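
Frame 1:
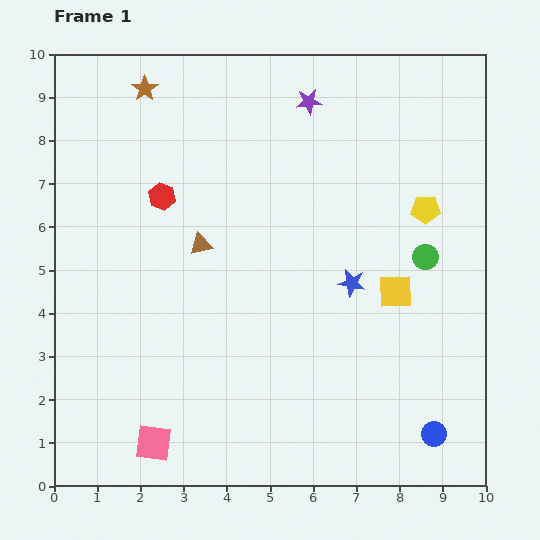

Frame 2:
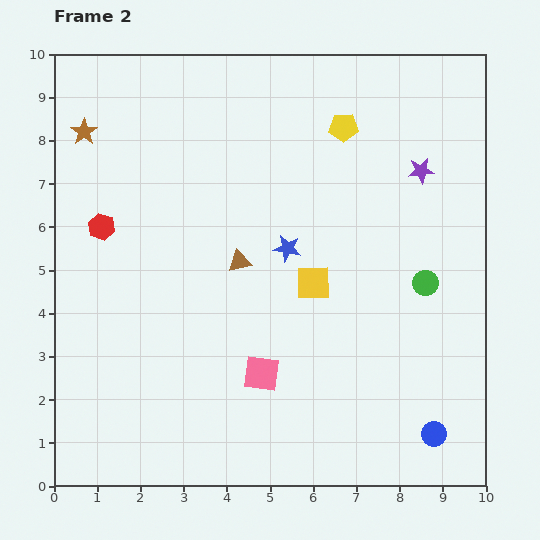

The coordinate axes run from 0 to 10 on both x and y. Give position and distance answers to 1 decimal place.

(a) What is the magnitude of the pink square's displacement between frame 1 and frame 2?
3.0

The pink square moved from (2.3, 1.0) to (4.8, 2.6), a distance of √(2.5² + 1.6²) ≈ 3.0.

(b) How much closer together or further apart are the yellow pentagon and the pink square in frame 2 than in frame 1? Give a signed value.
-2.3

Distance in frame 1: 8.3. Distance in frame 2: 6.0.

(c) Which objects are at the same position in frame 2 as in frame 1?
the blue circle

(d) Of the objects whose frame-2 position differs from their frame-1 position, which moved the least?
the green circle

(moved 0.6)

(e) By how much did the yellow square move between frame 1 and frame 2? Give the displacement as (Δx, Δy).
(-1.9, 0.2)

The yellow square was at (7.9, 4.5) in frame 1 and (6.0, 4.7) in frame 2.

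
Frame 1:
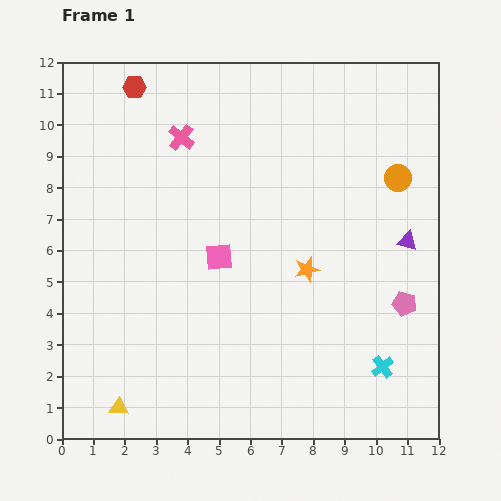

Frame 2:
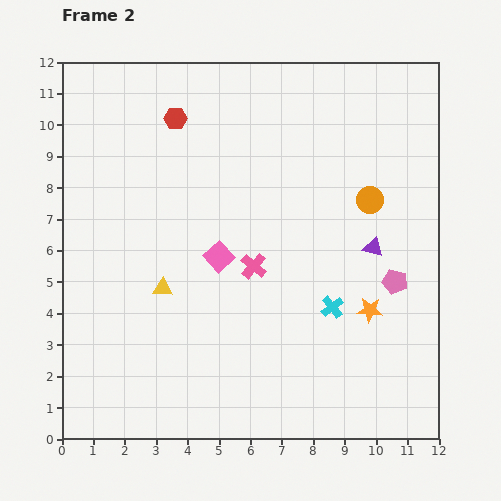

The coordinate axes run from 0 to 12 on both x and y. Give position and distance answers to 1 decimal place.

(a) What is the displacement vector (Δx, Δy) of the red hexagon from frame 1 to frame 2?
(1.3, -1.0)

The red hexagon was at (2.3, 11.2) in frame 1 and (3.6, 10.2) in frame 2.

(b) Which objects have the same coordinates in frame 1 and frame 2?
the pink square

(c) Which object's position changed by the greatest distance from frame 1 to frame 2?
the pink cross

(moved 4.7; next 4.0)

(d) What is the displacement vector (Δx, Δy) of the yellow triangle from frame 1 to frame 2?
(1.4, 3.8)

The yellow triangle was at (1.8, 1.0) in frame 1 and (3.2, 4.8) in frame 2.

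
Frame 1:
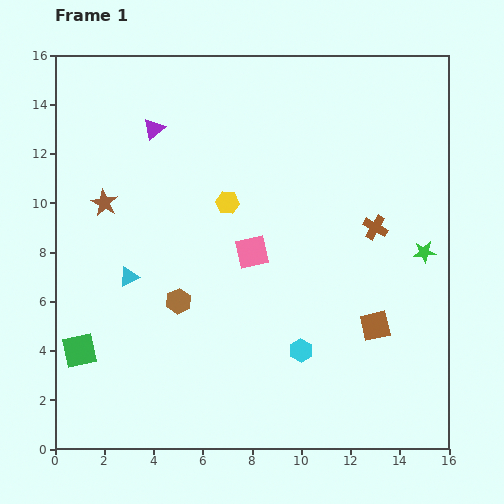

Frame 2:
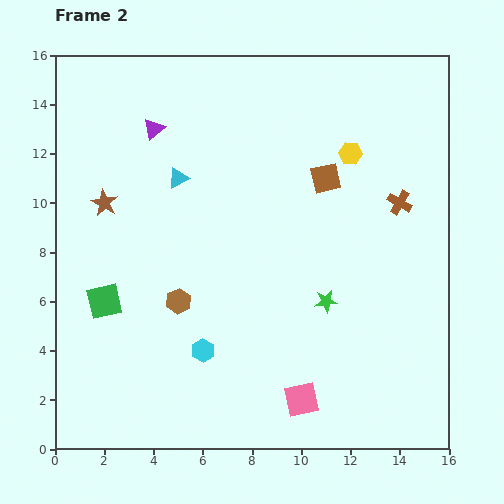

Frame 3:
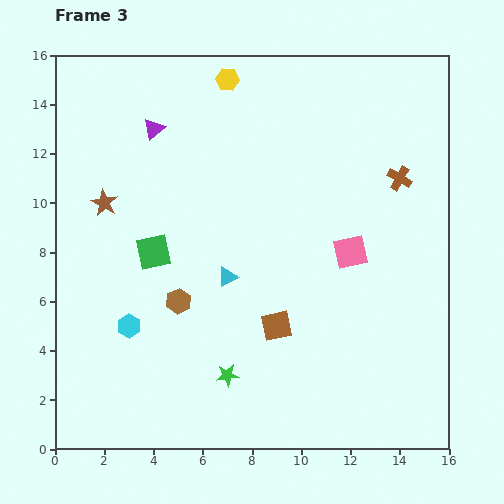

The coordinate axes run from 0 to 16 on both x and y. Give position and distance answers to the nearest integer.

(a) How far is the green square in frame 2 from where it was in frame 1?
2

The green square moved from (1, 4) to (2, 6), a distance of √(1² + 2²) ≈ 2.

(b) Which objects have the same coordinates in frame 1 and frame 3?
the brown hexagon, the purple triangle, the brown star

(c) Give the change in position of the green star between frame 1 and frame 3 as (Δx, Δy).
(-8, -5)

The green star was at (15, 8) in frame 1 and (7, 3) in frame 3.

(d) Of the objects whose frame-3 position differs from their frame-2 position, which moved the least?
the brown cross

(moved 1)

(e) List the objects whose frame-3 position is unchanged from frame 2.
the brown hexagon, the purple triangle, the brown star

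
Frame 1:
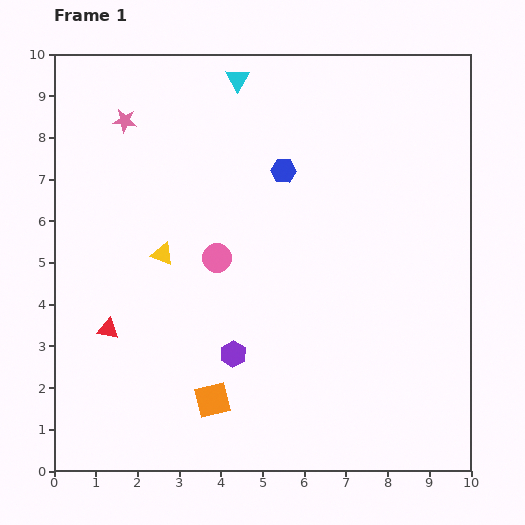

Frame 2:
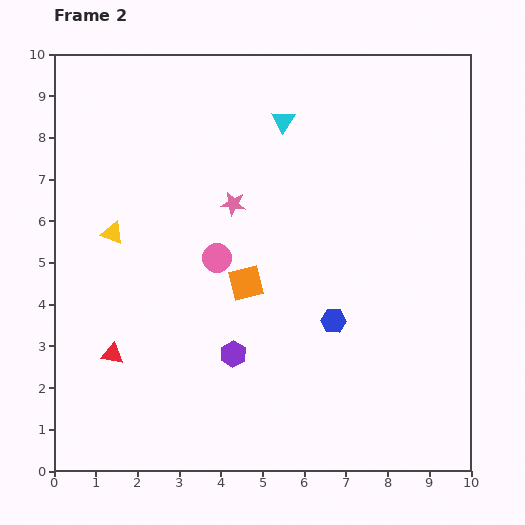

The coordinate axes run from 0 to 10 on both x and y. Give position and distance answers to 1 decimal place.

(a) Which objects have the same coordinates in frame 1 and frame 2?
the purple hexagon, the pink circle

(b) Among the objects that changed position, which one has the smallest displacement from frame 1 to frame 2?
the red triangle

(moved 0.6)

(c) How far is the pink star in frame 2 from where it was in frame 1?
3.3

The pink star moved from (1.7, 8.4) to (4.3, 6.4), a distance of √(2.6² + 2.0²) ≈ 3.3.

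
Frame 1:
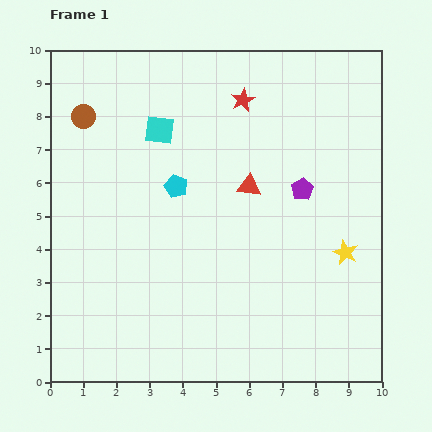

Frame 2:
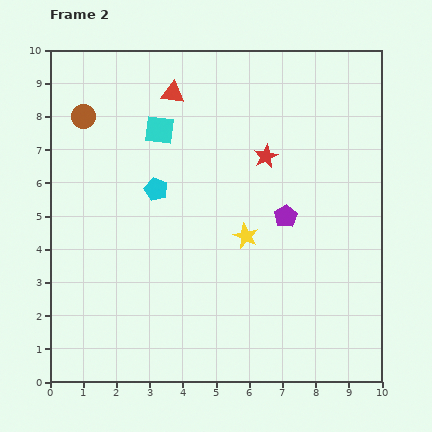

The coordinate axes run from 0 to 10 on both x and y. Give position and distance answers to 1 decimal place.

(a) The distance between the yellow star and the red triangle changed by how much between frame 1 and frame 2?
+1.3

Distance in frame 1: 3.5. Distance in frame 2: 4.8.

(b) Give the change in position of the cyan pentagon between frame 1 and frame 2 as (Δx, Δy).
(-0.6, -0.1)

The cyan pentagon was at (3.8, 5.9) in frame 1 and (3.2, 5.8) in frame 2.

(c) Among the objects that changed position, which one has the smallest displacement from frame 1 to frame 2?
the cyan pentagon

(moved 0.6)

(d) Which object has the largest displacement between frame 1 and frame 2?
the red triangle

(moved 3.6; next 3.0)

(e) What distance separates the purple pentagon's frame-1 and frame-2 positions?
0.9

The purple pentagon moved from (7.6, 5.8) to (7.1, 5.0), a distance of √(0.5² + 0.8²) ≈ 0.9.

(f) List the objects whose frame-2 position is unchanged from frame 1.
the cyan square, the brown circle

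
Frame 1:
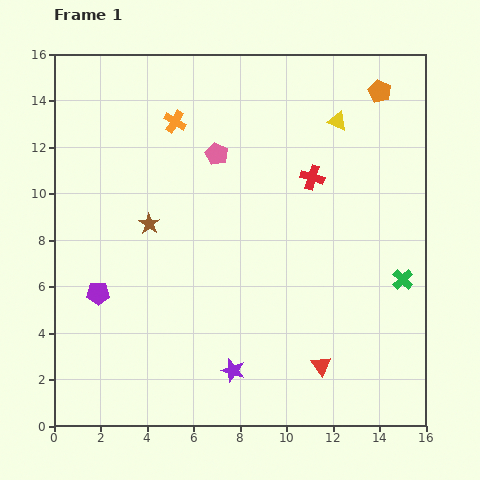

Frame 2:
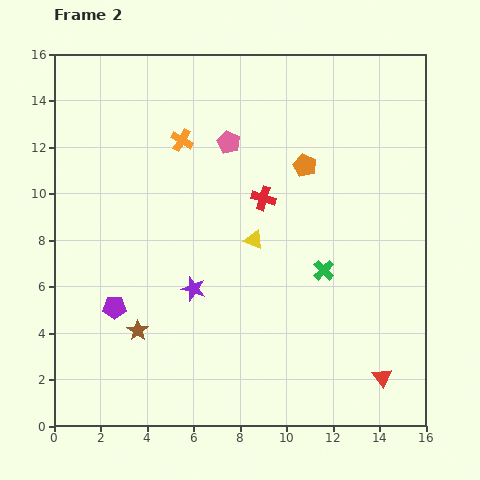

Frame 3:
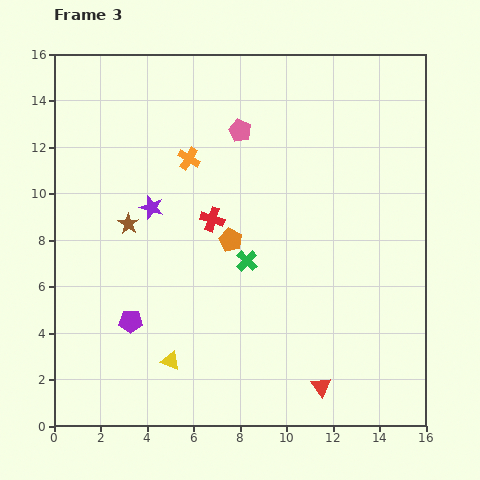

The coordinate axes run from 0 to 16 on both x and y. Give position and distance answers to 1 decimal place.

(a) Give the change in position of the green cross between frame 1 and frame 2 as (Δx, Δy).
(-3.4, 0.4)

The green cross was at (15.0, 6.3) in frame 1 and (11.6, 6.7) in frame 2.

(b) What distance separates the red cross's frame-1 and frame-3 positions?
4.7

The red cross moved from (11.1, 10.7) to (6.8, 8.9), a distance of √(4.3² + 1.8²) ≈ 4.7.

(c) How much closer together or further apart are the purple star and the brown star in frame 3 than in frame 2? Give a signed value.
-1.8

Distance in frame 2: 3.0. Distance in frame 3: 1.2.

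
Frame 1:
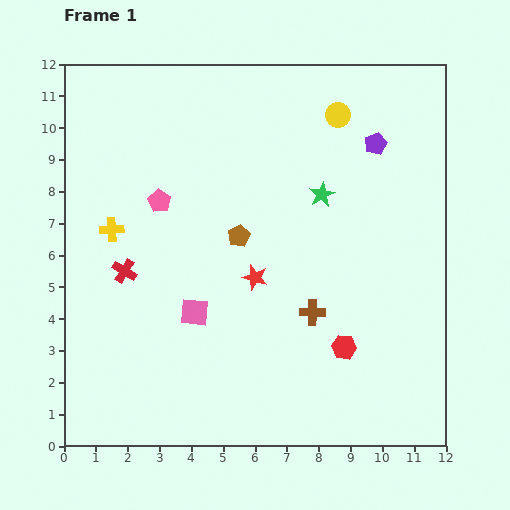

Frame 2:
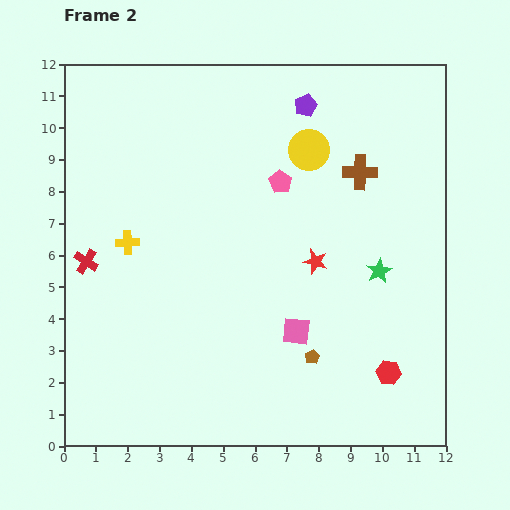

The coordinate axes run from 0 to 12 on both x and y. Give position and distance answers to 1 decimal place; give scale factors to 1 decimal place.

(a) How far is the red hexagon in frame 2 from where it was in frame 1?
1.6

The red hexagon moved from (8.8, 3.1) to (10.2, 2.3), a distance of √(1.4² + 0.8²) ≈ 1.6.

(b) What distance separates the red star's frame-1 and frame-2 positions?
2.0

The red star moved from (6.0, 5.3) to (7.9, 5.8), a distance of √(1.9² + 0.5²) ≈ 2.0.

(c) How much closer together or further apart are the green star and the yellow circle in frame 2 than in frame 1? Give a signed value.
+1.9

Distance in frame 1: 2.5. Distance in frame 2: 4.4.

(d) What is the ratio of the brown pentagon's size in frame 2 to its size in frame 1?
0.6×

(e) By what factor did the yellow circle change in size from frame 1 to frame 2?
1.6×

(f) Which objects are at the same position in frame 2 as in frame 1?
none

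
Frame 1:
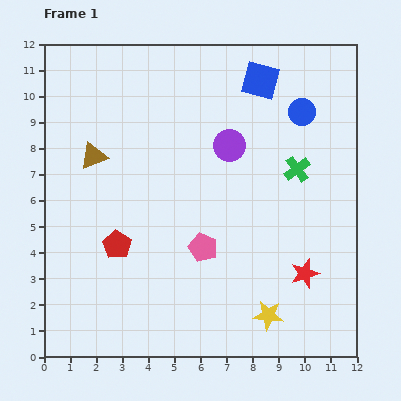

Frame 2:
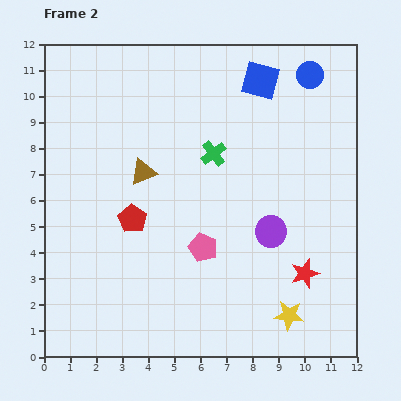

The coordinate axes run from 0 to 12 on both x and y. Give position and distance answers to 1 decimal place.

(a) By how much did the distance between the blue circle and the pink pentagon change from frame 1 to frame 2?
+1.4

Distance in frame 1: 6.4. Distance in frame 2: 7.8.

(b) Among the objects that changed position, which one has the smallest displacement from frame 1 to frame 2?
the yellow star

(moved 0.8)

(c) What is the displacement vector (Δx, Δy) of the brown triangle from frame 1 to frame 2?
(1.9, -0.6)

The brown triangle was at (1.9, 7.7) in frame 1 and (3.8, 7.1) in frame 2.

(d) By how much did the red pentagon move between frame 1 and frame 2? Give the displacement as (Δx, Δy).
(0.6, 1.0)

The red pentagon was at (2.8, 4.3) in frame 1 and (3.4, 5.3) in frame 2.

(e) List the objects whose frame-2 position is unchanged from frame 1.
the blue square, the red star, the pink pentagon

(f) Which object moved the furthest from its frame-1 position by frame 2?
the purple circle

(moved 3.7; next 3.3)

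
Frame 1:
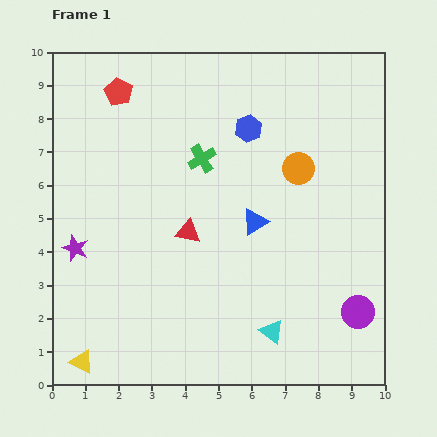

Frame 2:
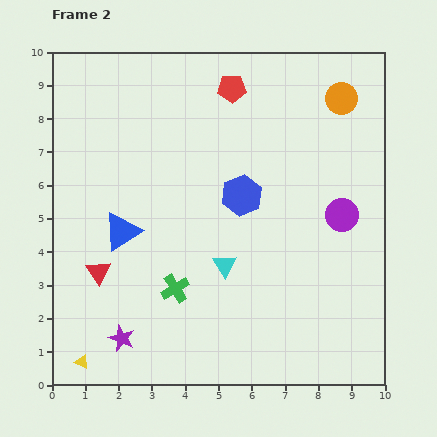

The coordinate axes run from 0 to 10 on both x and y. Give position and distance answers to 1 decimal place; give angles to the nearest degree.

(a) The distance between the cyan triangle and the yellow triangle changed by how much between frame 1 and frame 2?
-0.6

Distance in frame 1: 5.8. Distance in frame 2: 5.2.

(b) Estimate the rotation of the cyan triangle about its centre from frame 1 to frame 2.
20° clockwise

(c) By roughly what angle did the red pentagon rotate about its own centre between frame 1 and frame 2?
30° counter-clockwise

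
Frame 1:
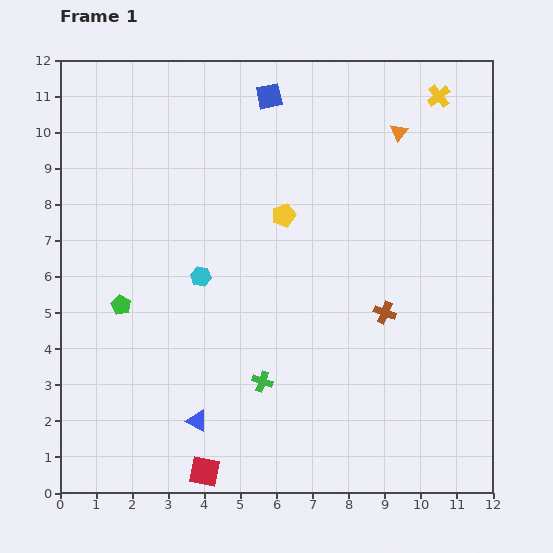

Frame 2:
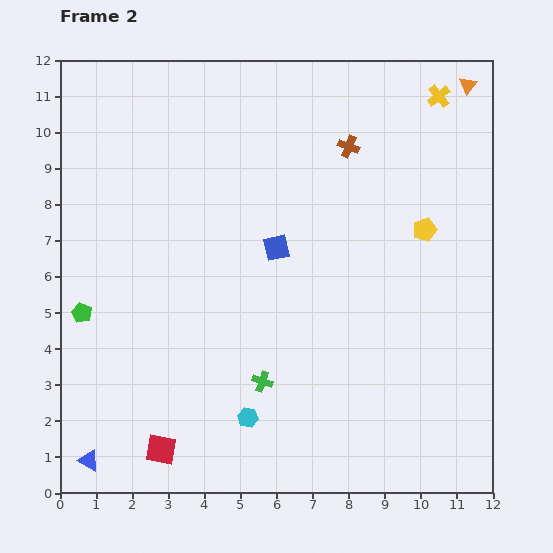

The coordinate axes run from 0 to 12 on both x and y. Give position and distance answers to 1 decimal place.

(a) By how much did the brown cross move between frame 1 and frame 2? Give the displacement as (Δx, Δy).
(-1.0, 4.6)

The brown cross was at (9.0, 5.0) in frame 1 and (8.0, 9.6) in frame 2.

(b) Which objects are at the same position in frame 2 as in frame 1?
the green cross, the yellow cross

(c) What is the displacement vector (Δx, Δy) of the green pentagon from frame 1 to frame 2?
(-1.1, -0.2)

The green pentagon was at (1.7, 5.2) in frame 1 and (0.6, 5.0) in frame 2.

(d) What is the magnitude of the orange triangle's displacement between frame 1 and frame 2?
2.3

The orange triangle moved from (9.4, 10.0) to (11.3, 11.3), a distance of √(1.9² + 1.3²) ≈ 2.3.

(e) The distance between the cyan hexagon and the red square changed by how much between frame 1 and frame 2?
-2.8

Distance in frame 1: 5.4. Distance in frame 2: 2.6.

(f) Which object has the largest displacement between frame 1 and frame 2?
the brown cross

(moved 4.7; next 4.2)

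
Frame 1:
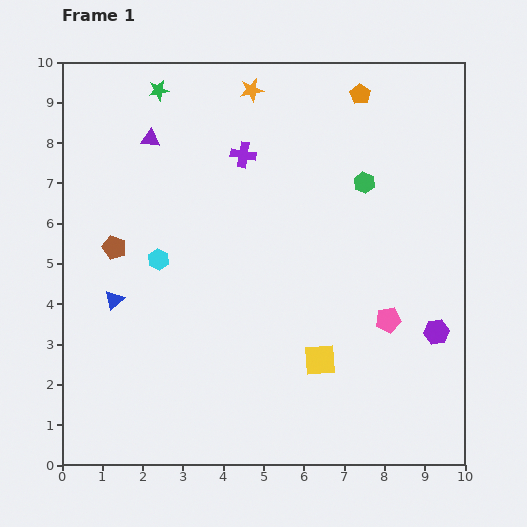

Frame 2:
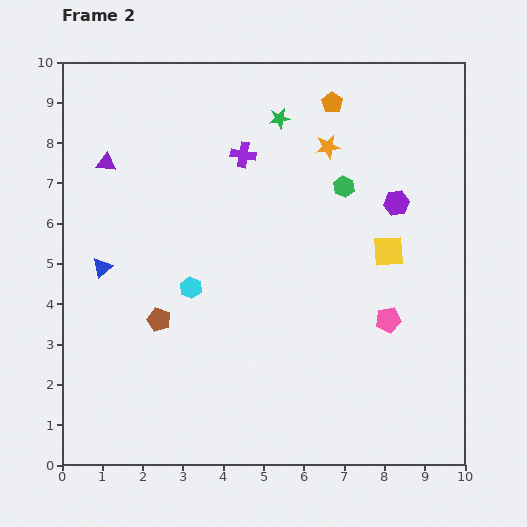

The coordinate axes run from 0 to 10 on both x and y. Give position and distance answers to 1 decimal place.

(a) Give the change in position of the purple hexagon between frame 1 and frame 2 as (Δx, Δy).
(-1.0, 3.2)

The purple hexagon was at (9.3, 3.3) in frame 1 and (8.3, 6.5) in frame 2.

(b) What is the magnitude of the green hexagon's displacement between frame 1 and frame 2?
0.5

The green hexagon moved from (7.5, 7.0) to (7.0, 6.9), a distance of √(0.5² + 0.1²) ≈ 0.5.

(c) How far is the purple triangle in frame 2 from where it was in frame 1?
1.3

The purple triangle moved from (2.2, 8.1) to (1.1, 7.5), a distance of √(1.1² + 0.6²) ≈ 1.3.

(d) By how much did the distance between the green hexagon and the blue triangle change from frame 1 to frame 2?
-0.5

Distance in frame 1: 6.8. Distance in frame 2: 6.3.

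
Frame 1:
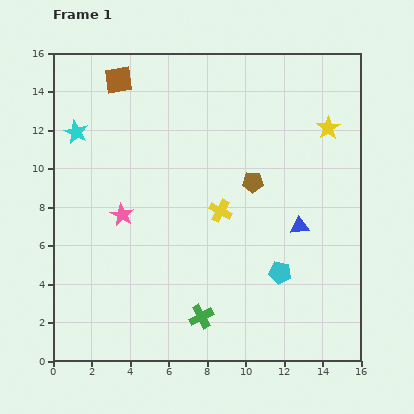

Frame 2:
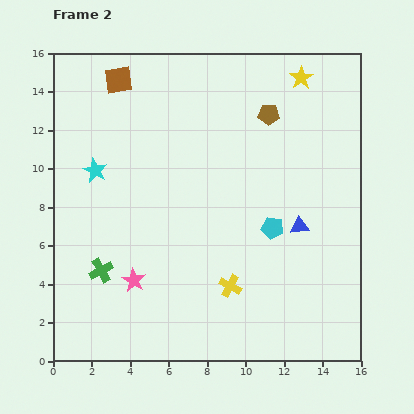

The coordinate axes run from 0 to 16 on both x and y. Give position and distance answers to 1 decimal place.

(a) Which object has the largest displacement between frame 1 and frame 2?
the green cross

(moved 5.7; next 3.9)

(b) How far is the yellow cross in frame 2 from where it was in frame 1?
3.9

The yellow cross moved from (8.7, 7.8) to (9.2, 3.9), a distance of √(0.5² + 3.9²) ≈ 3.9.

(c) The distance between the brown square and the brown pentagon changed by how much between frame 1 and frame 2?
-0.8

Distance in frame 1: 8.8. Distance in frame 2: 8.0.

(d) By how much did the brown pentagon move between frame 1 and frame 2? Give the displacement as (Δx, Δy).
(0.8, 3.5)

The brown pentagon was at (10.4, 9.3) in frame 1 and (11.2, 12.8) in frame 2.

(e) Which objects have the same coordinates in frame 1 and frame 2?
the blue triangle, the brown square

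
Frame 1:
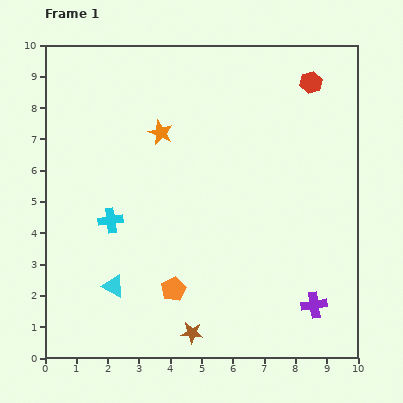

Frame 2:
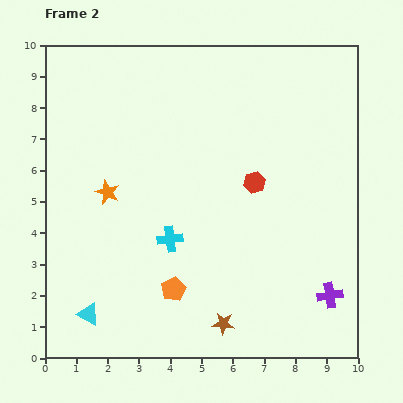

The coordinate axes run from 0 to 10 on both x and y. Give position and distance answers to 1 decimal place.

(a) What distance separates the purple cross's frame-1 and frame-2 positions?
0.6

The purple cross moved from (8.6, 1.7) to (9.1, 2.0), a distance of √(0.5² + 0.3²) ≈ 0.6.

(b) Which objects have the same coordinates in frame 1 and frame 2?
the orange pentagon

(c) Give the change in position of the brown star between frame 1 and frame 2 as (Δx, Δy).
(1.0, 0.3)

The brown star was at (4.7, 0.8) in frame 1 and (5.7, 1.1) in frame 2.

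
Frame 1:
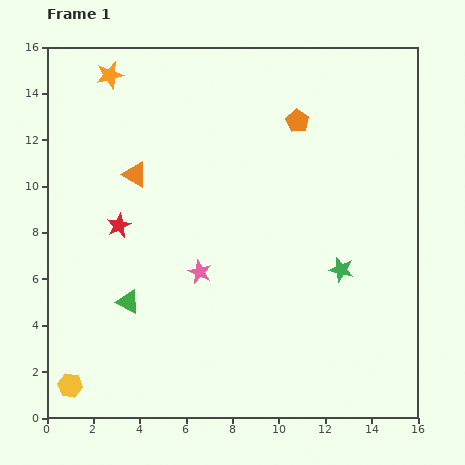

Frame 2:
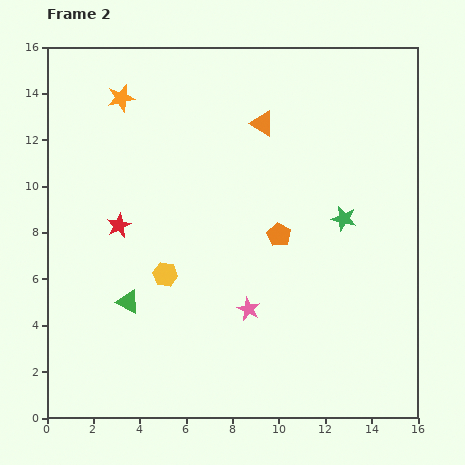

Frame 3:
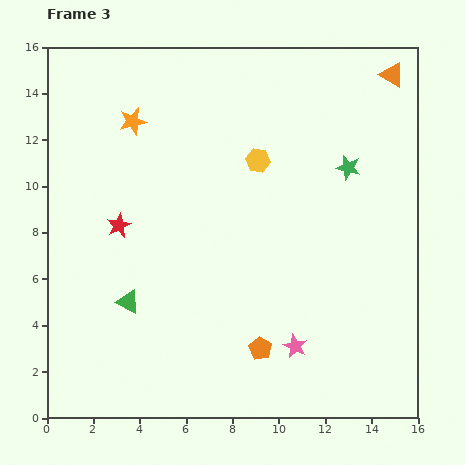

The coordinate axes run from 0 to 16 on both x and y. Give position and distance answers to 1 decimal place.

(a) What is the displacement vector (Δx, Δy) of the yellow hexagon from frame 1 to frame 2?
(4.1, 4.8)

The yellow hexagon was at (1.0, 1.4) in frame 1 and (5.1, 6.2) in frame 2.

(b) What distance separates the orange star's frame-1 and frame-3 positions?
2.2

The orange star moved from (2.7, 14.8) to (3.7, 12.8), a distance of √(1.0² + 2.0²) ≈ 2.2.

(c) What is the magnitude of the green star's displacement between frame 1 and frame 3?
4.4

The green star moved from (12.7, 6.4) to (13.0, 10.8), a distance of √(0.3² + 4.4²) ≈ 4.4.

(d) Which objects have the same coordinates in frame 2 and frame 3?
the green triangle, the red star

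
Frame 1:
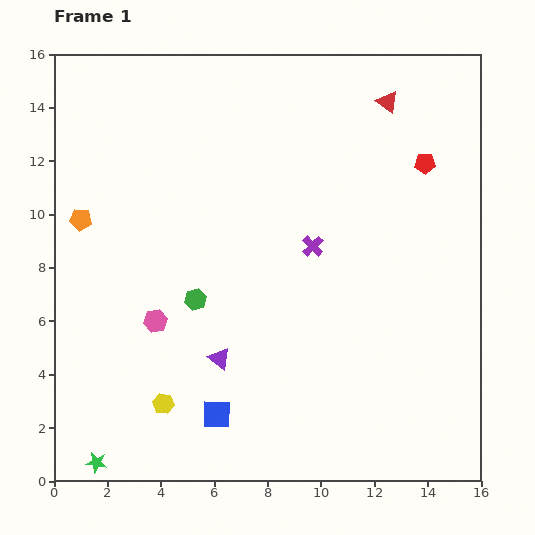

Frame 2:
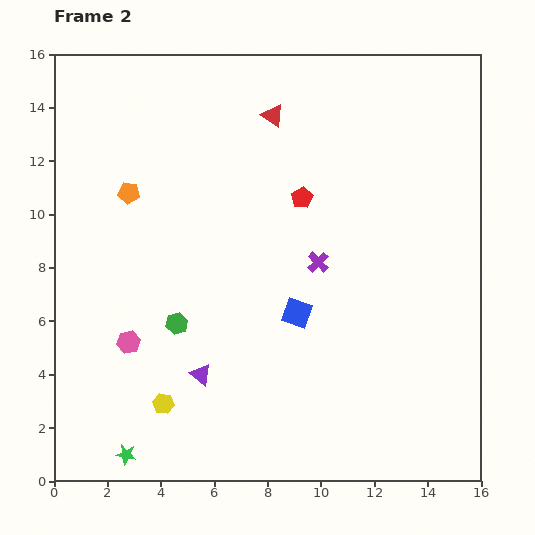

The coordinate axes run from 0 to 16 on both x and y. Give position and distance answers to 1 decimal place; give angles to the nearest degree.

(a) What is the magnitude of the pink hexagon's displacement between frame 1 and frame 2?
1.3

The pink hexagon moved from (3.8, 6.0) to (2.8, 5.2), a distance of √(1.0² + 0.8²) ≈ 1.3.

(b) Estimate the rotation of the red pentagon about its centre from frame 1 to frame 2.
30° counter-clockwise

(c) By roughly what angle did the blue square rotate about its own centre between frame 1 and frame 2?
18° clockwise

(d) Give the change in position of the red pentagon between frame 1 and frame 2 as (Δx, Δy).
(-4.6, -1.3)

The red pentagon was at (13.9, 11.9) in frame 1 and (9.3, 10.6) in frame 2.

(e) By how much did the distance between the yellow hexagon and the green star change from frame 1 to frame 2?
-0.9

Distance in frame 1: 3.3. Distance in frame 2: 2.4.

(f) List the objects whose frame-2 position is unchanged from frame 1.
the yellow hexagon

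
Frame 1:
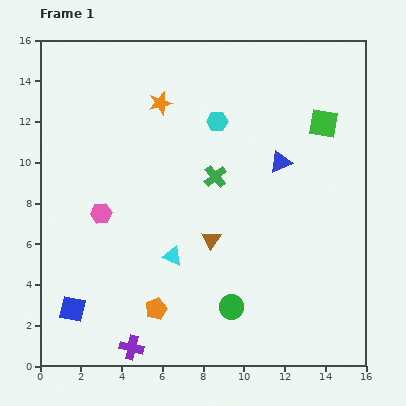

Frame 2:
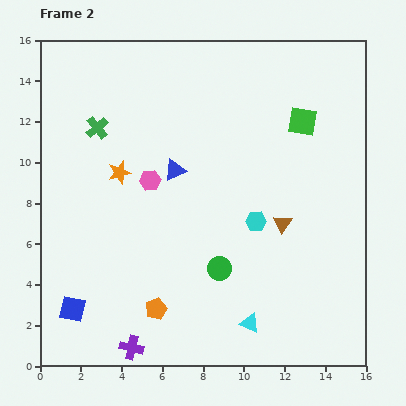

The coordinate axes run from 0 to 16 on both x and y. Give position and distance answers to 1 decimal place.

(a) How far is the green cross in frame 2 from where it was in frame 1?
6.3

The green cross moved from (8.6, 9.3) to (2.8, 11.7), a distance of √(5.8² + 2.4²) ≈ 6.3.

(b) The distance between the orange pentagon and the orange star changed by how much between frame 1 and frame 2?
-3.2

Distance in frame 1: 10.1. Distance in frame 2: 6.9.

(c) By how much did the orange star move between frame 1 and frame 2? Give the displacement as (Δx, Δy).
(-2.0, -3.4)

The orange star was at (5.9, 12.9) in frame 1 and (3.9, 9.5) in frame 2.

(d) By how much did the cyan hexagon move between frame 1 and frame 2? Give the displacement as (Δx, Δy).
(1.9, -4.9)

The cyan hexagon was at (8.7, 12.0) in frame 1 and (10.6, 7.1) in frame 2.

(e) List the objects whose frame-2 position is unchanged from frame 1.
the blue square, the purple cross, the orange pentagon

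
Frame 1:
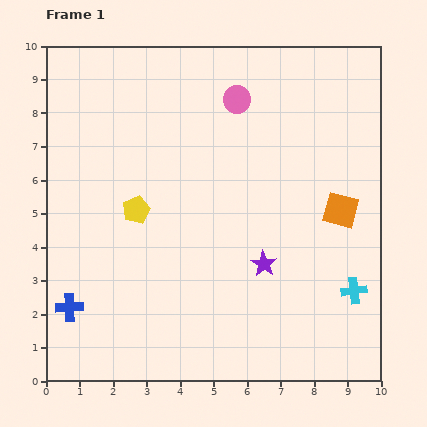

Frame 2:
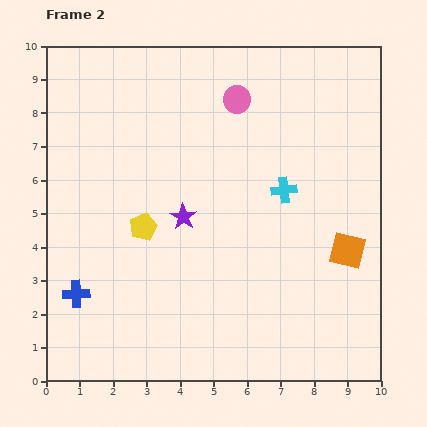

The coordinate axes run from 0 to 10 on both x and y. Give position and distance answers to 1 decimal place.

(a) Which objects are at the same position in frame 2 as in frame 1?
the pink circle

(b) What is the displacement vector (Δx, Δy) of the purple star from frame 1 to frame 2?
(-2.4, 1.4)

The purple star was at (6.5, 3.5) in frame 1 and (4.1, 4.9) in frame 2.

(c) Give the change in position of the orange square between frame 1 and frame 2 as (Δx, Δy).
(0.2, -1.2)

The orange square was at (8.8, 5.1) in frame 1 and (9.0, 3.9) in frame 2.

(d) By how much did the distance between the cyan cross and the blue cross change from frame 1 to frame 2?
-1.6

Distance in frame 1: 8.5. Distance in frame 2: 6.9.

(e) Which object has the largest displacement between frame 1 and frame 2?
the cyan cross

(moved 3.7; next 2.8)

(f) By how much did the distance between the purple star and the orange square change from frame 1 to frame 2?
+2.2

Distance in frame 1: 2.8. Distance in frame 2: 5.0.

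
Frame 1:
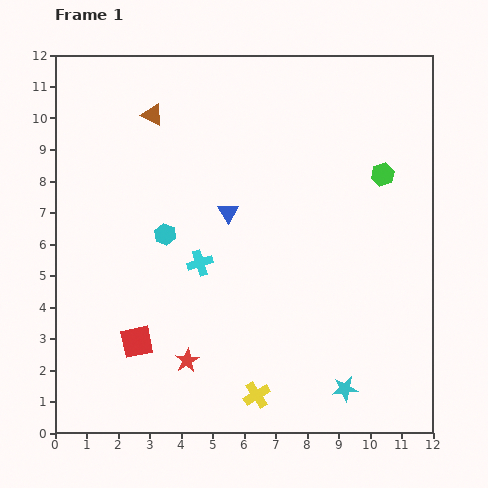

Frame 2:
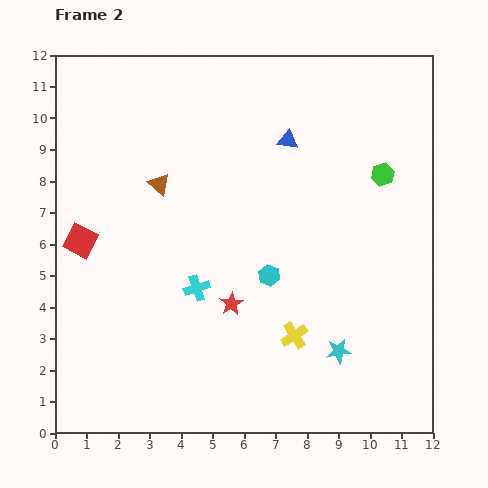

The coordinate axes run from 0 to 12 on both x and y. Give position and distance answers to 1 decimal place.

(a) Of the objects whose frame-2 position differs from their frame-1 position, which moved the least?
the cyan cross

(moved 0.8)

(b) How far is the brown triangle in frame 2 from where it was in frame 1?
2.2

The brown triangle moved from (3.1, 10.1) to (3.3, 7.9), a distance of √(0.2² + 2.2²) ≈ 2.2.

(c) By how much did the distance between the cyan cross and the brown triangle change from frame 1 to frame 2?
-1.4

Distance in frame 1: 4.9. Distance in frame 2: 3.5.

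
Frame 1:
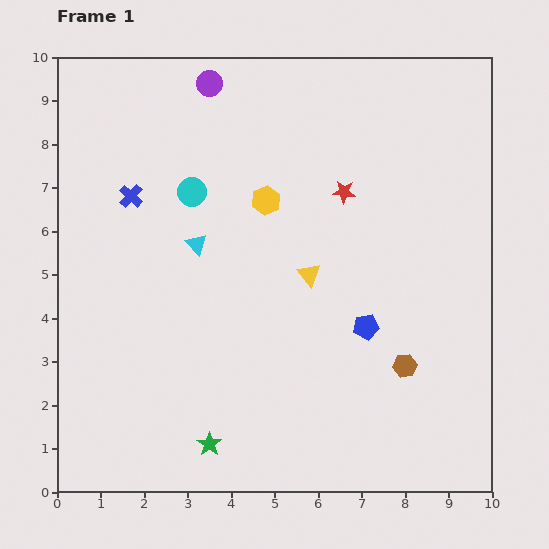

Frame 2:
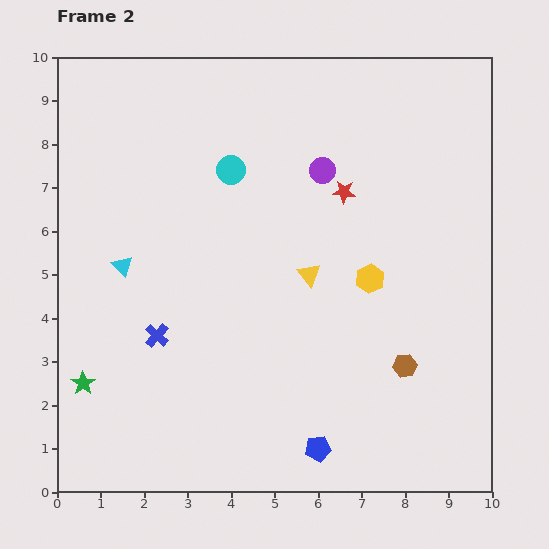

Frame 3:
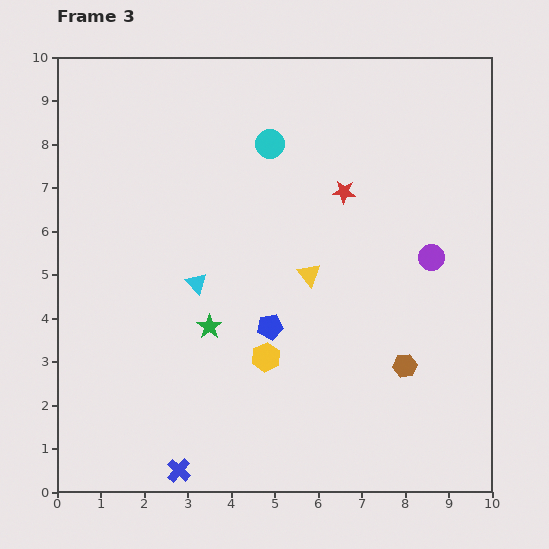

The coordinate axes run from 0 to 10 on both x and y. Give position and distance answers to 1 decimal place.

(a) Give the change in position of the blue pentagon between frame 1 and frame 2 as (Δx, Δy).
(-1.1, -2.8)

The blue pentagon was at (7.1, 3.8) in frame 1 and (6.0, 1.0) in frame 2.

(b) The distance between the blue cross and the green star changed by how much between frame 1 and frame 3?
-2.6

Distance in frame 1: 6.0. Distance in frame 3: 3.4.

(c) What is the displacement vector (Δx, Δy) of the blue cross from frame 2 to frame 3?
(0.5, -3.1)

The blue cross was at (2.3, 3.6) in frame 2 and (2.8, 0.5) in frame 3.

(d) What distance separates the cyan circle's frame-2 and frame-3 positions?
1.1

The cyan circle moved from (4.0, 7.4) to (4.9, 8.0), a distance of √(0.9² + 0.6²) ≈ 1.1.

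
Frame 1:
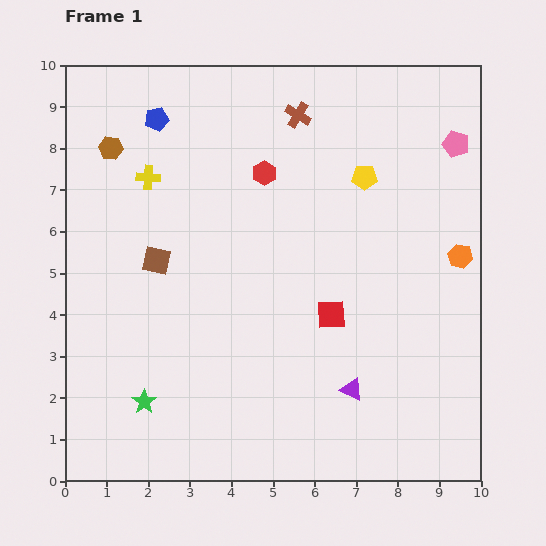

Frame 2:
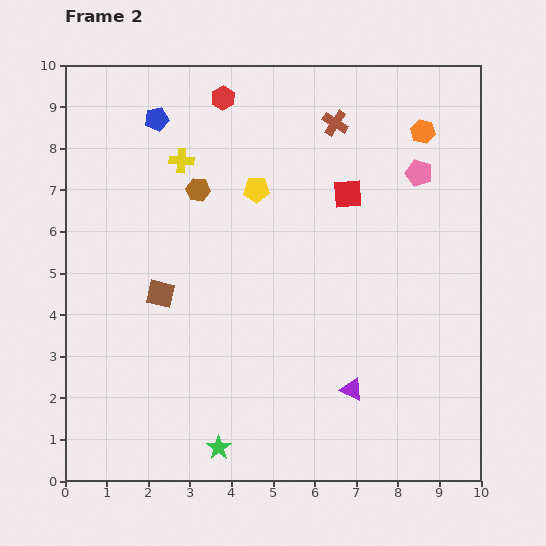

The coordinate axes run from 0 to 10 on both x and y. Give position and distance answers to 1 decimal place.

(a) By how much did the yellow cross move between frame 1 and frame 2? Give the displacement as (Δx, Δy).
(0.8, 0.4)

The yellow cross was at (2.0, 7.3) in frame 1 and (2.8, 7.7) in frame 2.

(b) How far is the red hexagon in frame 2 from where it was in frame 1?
2.1

The red hexagon moved from (4.8, 7.4) to (3.8, 9.2), a distance of √(1.0² + 1.8²) ≈ 2.1.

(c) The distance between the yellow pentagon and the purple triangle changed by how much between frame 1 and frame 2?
+0.2

Distance in frame 1: 5.1. Distance in frame 2: 5.3.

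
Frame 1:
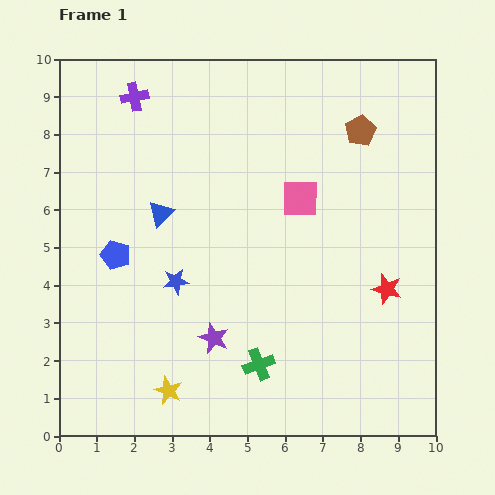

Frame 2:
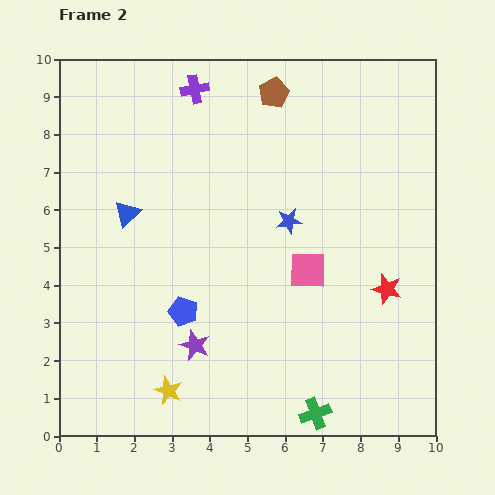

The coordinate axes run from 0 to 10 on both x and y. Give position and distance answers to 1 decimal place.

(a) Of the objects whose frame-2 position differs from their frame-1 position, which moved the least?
the purple star

(moved 0.5)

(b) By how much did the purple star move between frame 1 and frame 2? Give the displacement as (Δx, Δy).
(-0.5, -0.2)

The purple star was at (4.1, 2.6) in frame 1 and (3.6, 2.4) in frame 2.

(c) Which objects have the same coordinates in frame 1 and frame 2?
the red star, the yellow star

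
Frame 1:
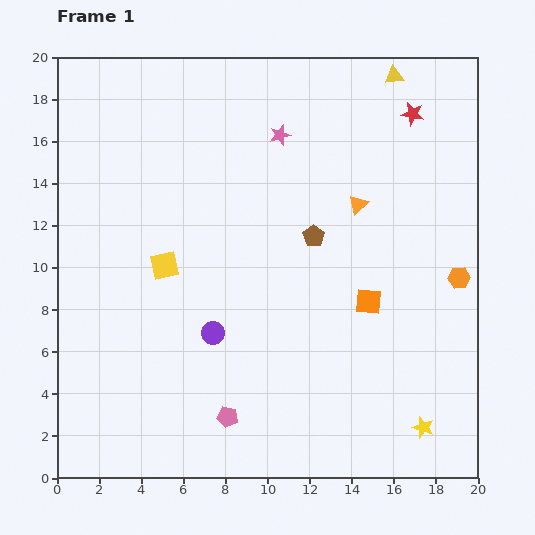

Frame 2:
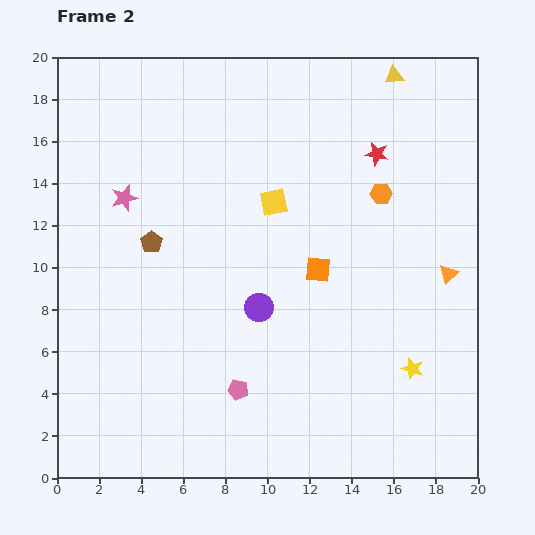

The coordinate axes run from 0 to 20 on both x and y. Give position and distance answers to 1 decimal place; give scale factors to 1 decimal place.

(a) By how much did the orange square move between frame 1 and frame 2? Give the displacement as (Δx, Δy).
(-2.4, 1.5)

The orange square was at (14.8, 8.4) in frame 1 and (12.4, 9.9) in frame 2.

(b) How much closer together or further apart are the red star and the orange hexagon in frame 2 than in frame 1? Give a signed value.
-6.2

Distance in frame 1: 8.1. Distance in frame 2: 1.9.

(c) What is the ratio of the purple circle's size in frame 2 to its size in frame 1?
1.3×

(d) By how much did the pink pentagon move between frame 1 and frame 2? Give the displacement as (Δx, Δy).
(0.5, 1.3)

The pink pentagon was at (8.1, 2.9) in frame 1 and (8.6, 4.2) in frame 2.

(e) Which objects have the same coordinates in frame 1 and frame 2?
the yellow triangle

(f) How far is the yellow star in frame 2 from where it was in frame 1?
2.8

The yellow star moved from (17.4, 2.4) to (16.9, 5.2), a distance of √(0.5² + 2.8²) ≈ 2.8.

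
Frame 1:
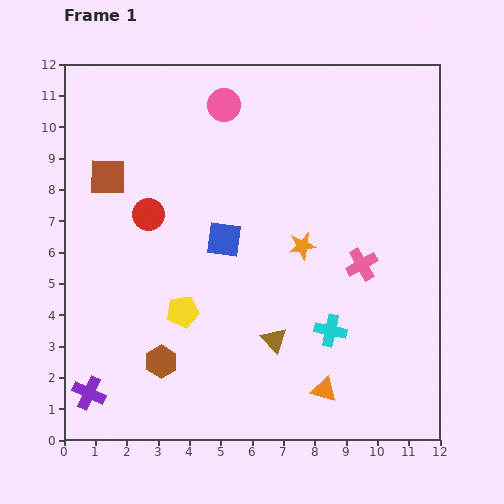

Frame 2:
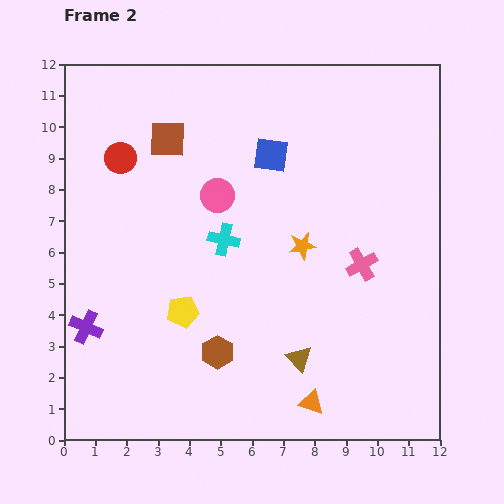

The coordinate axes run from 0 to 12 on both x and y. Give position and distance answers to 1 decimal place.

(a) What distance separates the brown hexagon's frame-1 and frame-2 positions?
1.8

The brown hexagon moved from (3.1, 2.5) to (4.9, 2.8), a distance of √(1.8² + 0.3²) ≈ 1.8.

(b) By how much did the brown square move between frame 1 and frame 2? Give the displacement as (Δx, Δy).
(1.9, 1.2)

The brown square was at (1.4, 8.4) in frame 1 and (3.3, 9.6) in frame 2.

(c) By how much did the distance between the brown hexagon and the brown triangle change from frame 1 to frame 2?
-1.1

Distance in frame 1: 3.7. Distance in frame 2: 2.6.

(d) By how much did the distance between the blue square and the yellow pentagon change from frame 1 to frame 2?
+3.1

Distance in frame 1: 2.6. Distance in frame 2: 5.7.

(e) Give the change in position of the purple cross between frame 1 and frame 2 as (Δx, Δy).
(-0.1, 2.1)

The purple cross was at (0.8, 1.5) in frame 1 and (0.7, 3.6) in frame 2.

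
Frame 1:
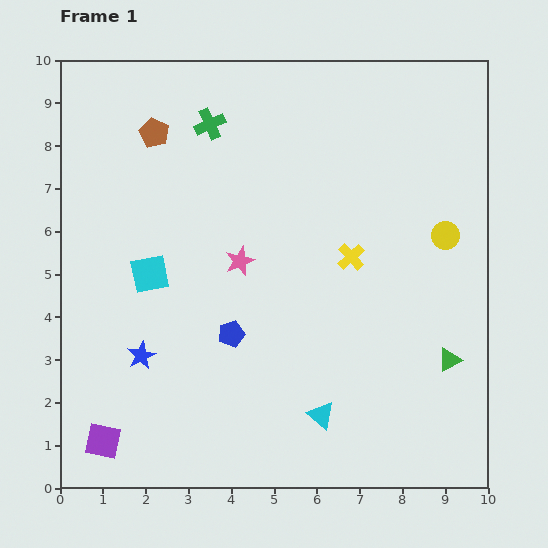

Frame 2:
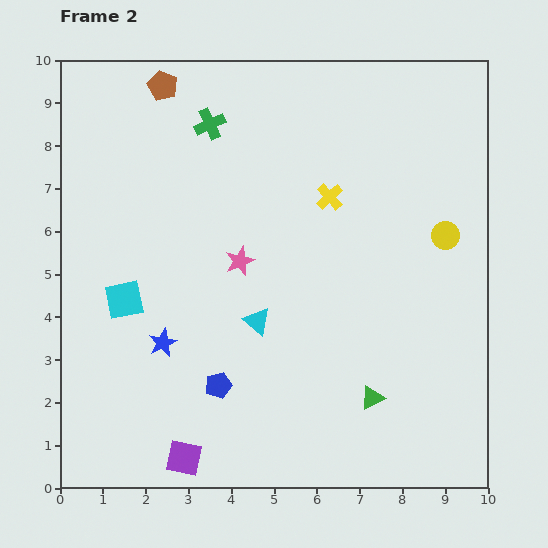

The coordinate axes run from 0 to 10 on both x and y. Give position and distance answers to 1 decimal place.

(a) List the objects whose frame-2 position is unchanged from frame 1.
the green cross, the yellow circle, the pink star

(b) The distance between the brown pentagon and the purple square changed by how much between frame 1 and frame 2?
+1.4

Distance in frame 1: 7.3. Distance in frame 2: 8.7.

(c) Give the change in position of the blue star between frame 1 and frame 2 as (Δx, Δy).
(0.5, 0.3)

The blue star was at (1.9, 3.1) in frame 1 and (2.4, 3.4) in frame 2.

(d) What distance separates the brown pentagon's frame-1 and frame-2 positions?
1.1

The brown pentagon moved from (2.2, 8.3) to (2.4, 9.4), a distance of √(0.2² + 1.1²) ≈ 1.1.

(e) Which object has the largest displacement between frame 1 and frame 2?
the cyan triangle

(moved 2.7; next 2.0)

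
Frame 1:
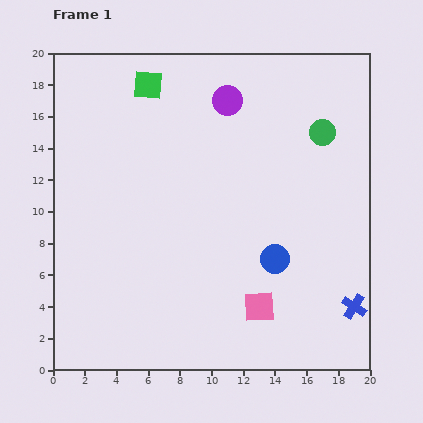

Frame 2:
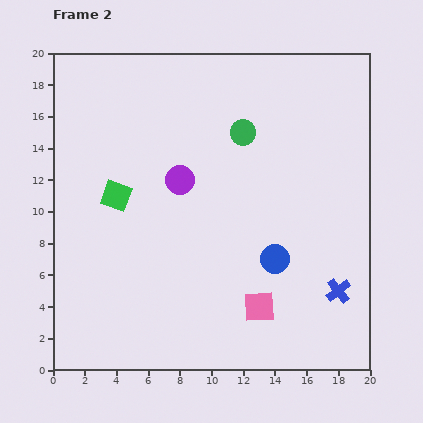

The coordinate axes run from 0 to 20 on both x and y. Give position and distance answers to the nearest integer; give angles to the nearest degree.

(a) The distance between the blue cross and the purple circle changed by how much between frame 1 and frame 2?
-3

Distance in frame 1: 15. Distance in frame 2: 12.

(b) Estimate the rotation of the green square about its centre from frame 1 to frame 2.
16° clockwise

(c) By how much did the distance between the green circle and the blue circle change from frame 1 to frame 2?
-1

Distance in frame 1: 9. Distance in frame 2: 8.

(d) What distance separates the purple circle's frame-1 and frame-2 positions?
6

The purple circle moved from (11, 17) to (8, 12), a distance of √(3² + 5²) ≈ 6.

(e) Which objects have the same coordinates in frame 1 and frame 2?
the pink square, the blue circle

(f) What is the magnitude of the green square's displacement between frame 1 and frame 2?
7

The green square moved from (6, 18) to (4, 11), a distance of √(2² + 7²) ≈ 7.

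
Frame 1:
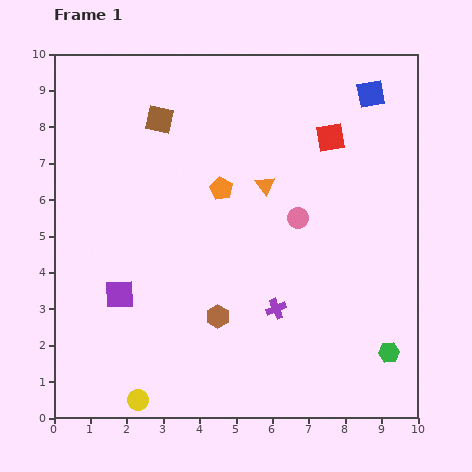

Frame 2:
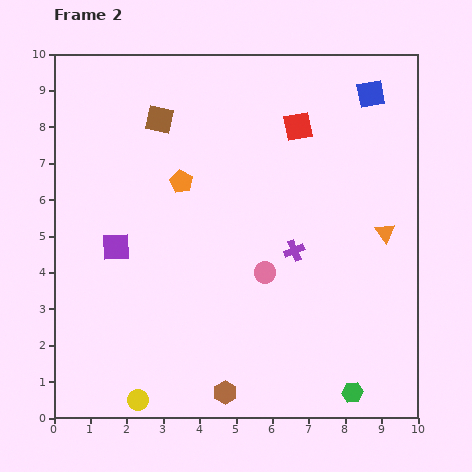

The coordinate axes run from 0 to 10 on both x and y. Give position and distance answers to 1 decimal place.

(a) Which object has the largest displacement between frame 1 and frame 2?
the orange triangle

(moved 3.5; next 2.1)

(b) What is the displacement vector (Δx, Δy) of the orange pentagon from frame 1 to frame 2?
(-1.1, 0.2)

The orange pentagon was at (4.6, 6.3) in frame 1 and (3.5, 6.5) in frame 2.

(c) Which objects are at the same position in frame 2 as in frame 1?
the yellow circle, the blue square, the brown square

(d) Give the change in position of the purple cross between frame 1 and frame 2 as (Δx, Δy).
(0.5, 1.6)

The purple cross was at (6.1, 3.0) in frame 1 and (6.6, 4.6) in frame 2.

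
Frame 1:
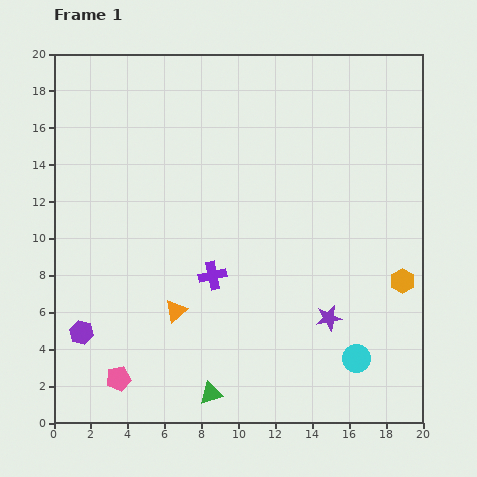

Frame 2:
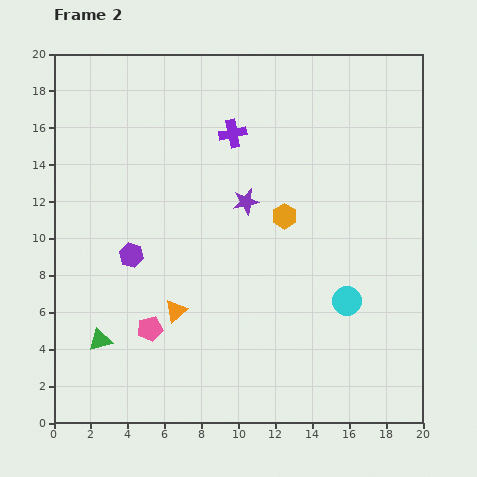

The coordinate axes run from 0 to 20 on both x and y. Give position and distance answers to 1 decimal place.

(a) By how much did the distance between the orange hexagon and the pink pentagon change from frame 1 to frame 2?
-6.8

Distance in frame 1: 16.3. Distance in frame 2: 9.5.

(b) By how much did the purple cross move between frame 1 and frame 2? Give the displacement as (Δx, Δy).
(1.1, 7.7)

The purple cross was at (8.6, 8.0) in frame 1 and (9.7, 15.7) in frame 2.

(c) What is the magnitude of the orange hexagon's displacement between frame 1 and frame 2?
7.3

The orange hexagon moved from (18.9, 7.7) to (12.5, 11.2), a distance of √(6.4² + 3.5²) ≈ 7.3.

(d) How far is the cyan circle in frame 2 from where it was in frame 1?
3.1

The cyan circle moved from (16.4, 3.5) to (15.9, 6.6), a distance of √(0.5² + 3.1²) ≈ 3.1.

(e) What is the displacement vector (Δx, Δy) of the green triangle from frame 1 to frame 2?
(-6.0, 2.9)

The green triangle was at (8.5, 1.6) in frame 1 and (2.5, 4.5) in frame 2.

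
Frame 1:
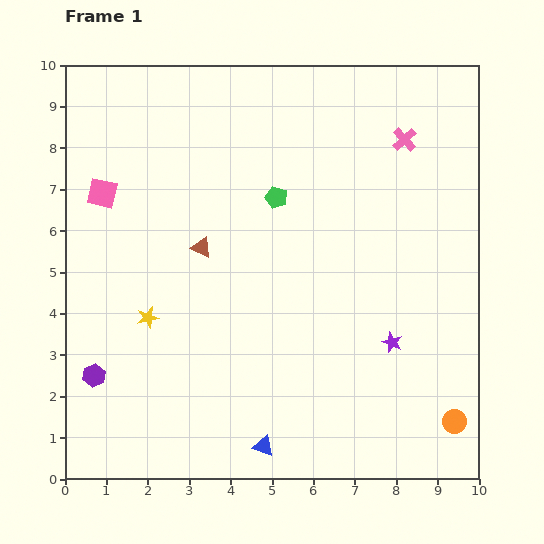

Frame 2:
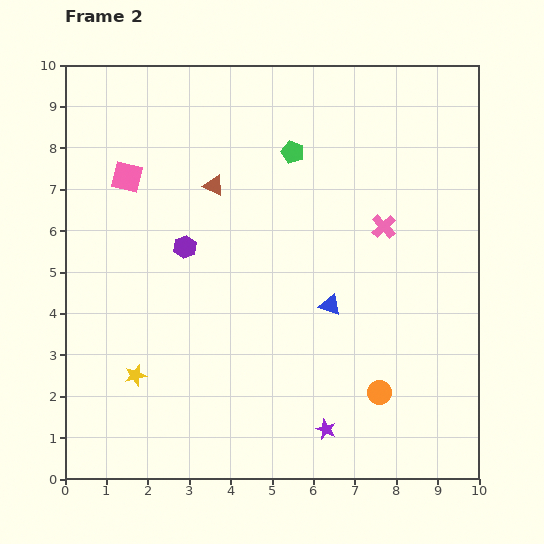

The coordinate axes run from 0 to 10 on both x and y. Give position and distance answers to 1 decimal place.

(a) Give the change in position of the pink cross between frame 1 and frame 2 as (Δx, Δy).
(-0.5, -2.1)

The pink cross was at (8.2, 8.2) in frame 1 and (7.7, 6.1) in frame 2.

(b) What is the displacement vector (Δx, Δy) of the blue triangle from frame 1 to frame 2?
(1.6, 3.4)

The blue triangle was at (4.8, 0.8) in frame 1 and (6.4, 4.2) in frame 2.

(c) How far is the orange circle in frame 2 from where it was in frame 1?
1.9

The orange circle moved from (9.4, 1.4) to (7.6, 2.1), a distance of √(1.8² + 0.7²) ≈ 1.9.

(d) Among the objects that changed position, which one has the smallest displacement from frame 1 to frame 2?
the pink square

(moved 0.7)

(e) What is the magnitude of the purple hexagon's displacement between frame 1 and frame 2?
3.8

The purple hexagon moved from (0.7, 2.5) to (2.9, 5.6), a distance of √(2.2² + 3.1²) ≈ 3.8.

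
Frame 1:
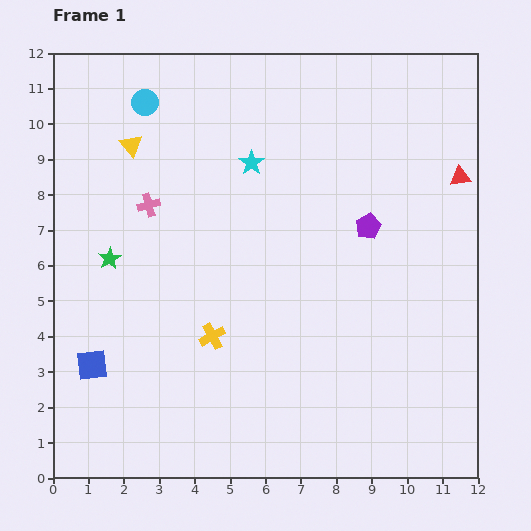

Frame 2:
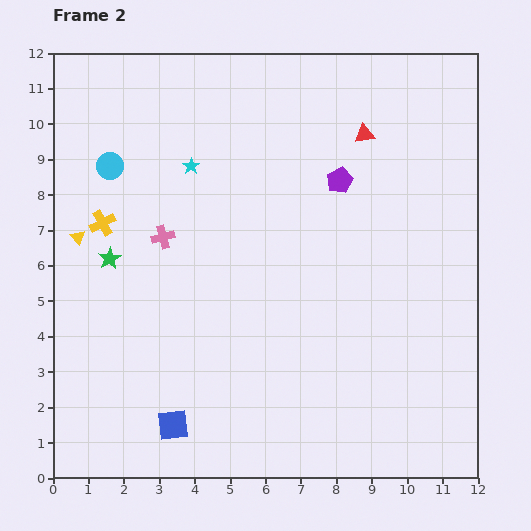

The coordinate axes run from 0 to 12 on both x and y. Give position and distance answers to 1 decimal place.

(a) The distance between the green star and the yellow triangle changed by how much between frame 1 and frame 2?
-2.2

Distance in frame 1: 3.3. Distance in frame 2: 1.1.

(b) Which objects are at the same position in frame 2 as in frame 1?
the green star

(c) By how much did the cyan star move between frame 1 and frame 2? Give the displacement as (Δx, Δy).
(-1.7, -0.1)

The cyan star was at (5.6, 8.9) in frame 1 and (3.9, 8.8) in frame 2.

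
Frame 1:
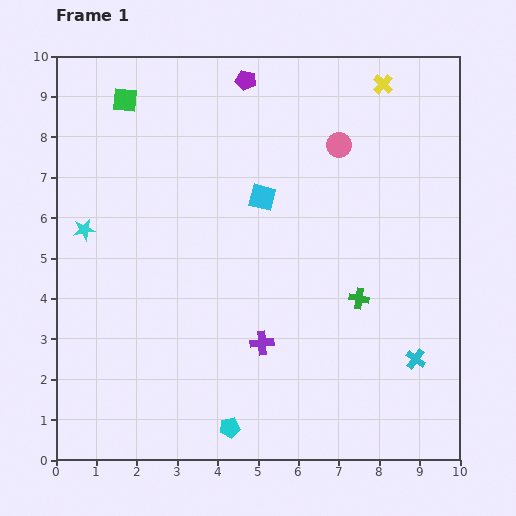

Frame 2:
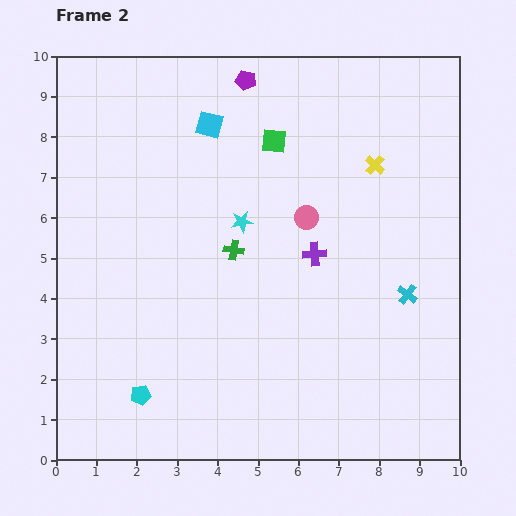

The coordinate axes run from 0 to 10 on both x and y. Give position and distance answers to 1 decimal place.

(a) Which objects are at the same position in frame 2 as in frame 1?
the purple pentagon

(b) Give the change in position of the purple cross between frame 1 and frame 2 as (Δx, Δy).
(1.3, 2.2)

The purple cross was at (5.1, 2.9) in frame 1 and (6.4, 5.1) in frame 2.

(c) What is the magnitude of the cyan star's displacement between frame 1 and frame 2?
3.9

The cyan star moved from (0.7, 5.7) to (4.6, 5.9), a distance of √(3.9² + 0.2²) ≈ 3.9.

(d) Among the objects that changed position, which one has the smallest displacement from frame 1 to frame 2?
the cyan cross

(moved 1.6)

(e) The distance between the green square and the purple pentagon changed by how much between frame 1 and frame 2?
-1.3

Distance in frame 1: 3.0. Distance in frame 2: 1.7.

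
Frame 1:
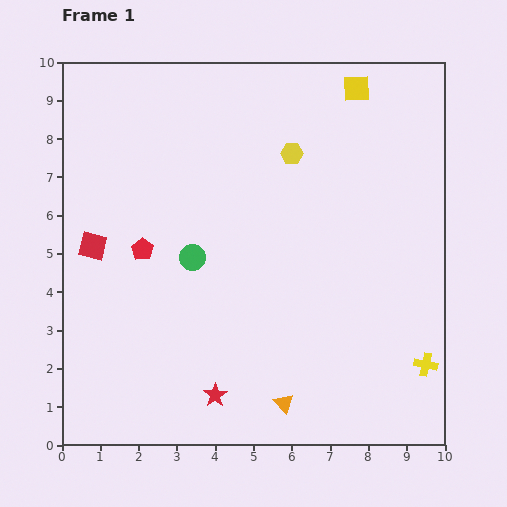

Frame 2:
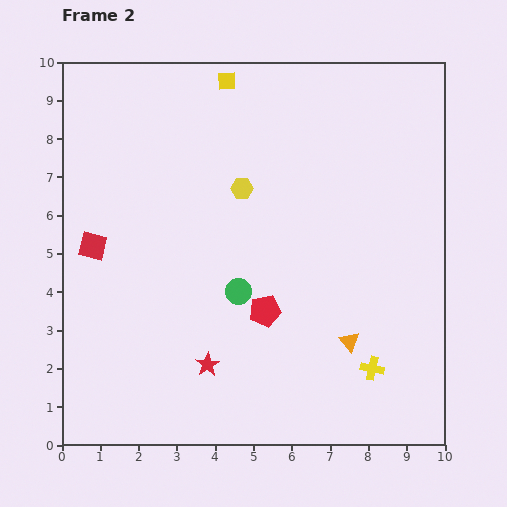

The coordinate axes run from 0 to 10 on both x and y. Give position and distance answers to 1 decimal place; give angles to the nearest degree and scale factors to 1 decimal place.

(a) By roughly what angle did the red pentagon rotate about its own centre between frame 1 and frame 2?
26° clockwise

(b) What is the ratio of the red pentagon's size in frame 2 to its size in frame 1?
1.4×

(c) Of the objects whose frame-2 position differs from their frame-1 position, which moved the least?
the red star

(moved 0.8)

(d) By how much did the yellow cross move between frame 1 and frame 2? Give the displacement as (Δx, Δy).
(-1.4, -0.1)

The yellow cross was at (9.5, 2.1) in frame 1 and (8.1, 2.0) in frame 2.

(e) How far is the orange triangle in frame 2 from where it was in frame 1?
2.3

The orange triangle moved from (5.8, 1.1) to (7.5, 2.7), a distance of √(1.7² + 1.6²) ≈ 2.3.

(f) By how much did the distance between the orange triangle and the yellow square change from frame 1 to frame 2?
-0.9

Distance in frame 1: 8.4. Distance in frame 2: 7.5.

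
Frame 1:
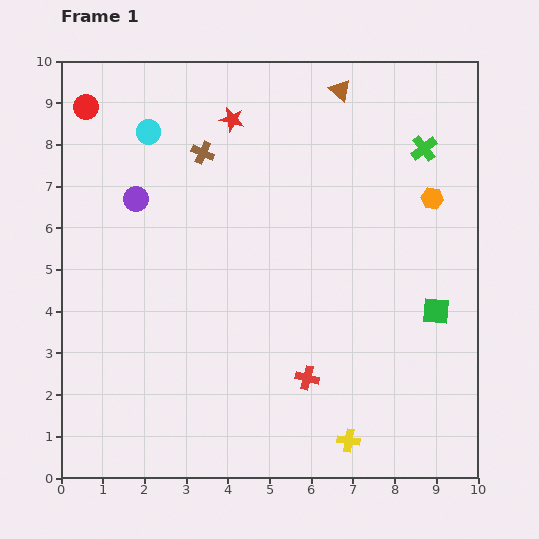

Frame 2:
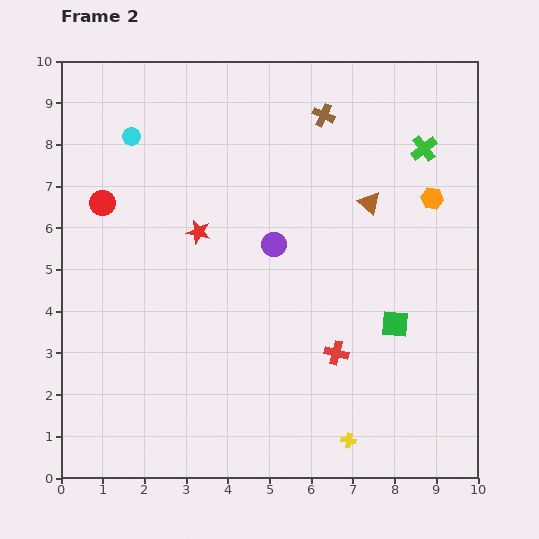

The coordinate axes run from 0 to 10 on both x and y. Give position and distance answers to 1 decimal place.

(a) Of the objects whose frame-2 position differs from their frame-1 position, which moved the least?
the cyan circle

(moved 0.4)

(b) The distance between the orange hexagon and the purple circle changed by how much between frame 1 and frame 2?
-3.1

Distance in frame 1: 7.1. Distance in frame 2: 4.0.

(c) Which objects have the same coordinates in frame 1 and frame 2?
the orange hexagon, the green cross, the yellow cross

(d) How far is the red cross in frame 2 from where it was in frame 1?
0.9

The red cross moved from (5.9, 2.4) to (6.6, 3.0), a distance of √(0.7² + 0.6²) ≈ 0.9.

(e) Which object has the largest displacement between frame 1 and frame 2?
the purple circle

(moved 3.5; next 3.0)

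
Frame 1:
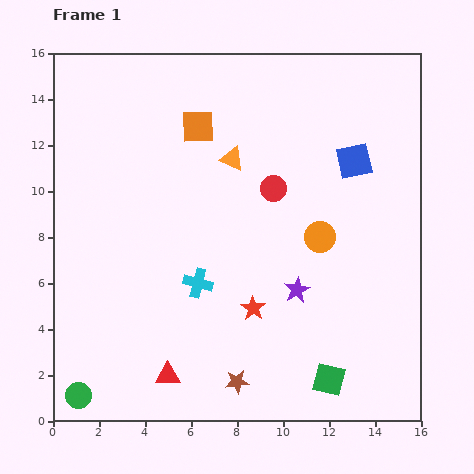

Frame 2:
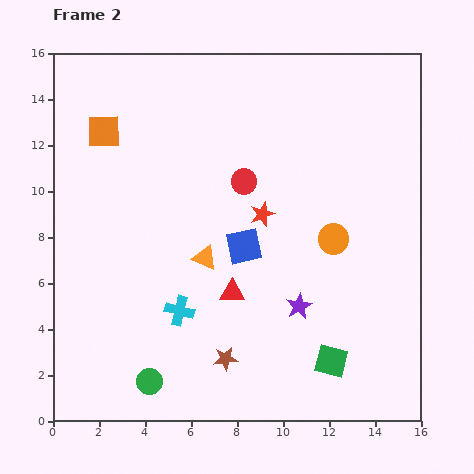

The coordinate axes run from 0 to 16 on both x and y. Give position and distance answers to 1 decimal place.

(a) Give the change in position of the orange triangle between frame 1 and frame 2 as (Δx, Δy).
(-1.2, -4.3)

The orange triangle was at (7.8, 11.4) in frame 1 and (6.6, 7.1) in frame 2.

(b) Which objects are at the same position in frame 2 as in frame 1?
none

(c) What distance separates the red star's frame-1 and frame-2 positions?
4.1

The red star moved from (8.7, 4.9) to (9.1, 9.0), a distance of √(0.4² + 4.1²) ≈ 4.1.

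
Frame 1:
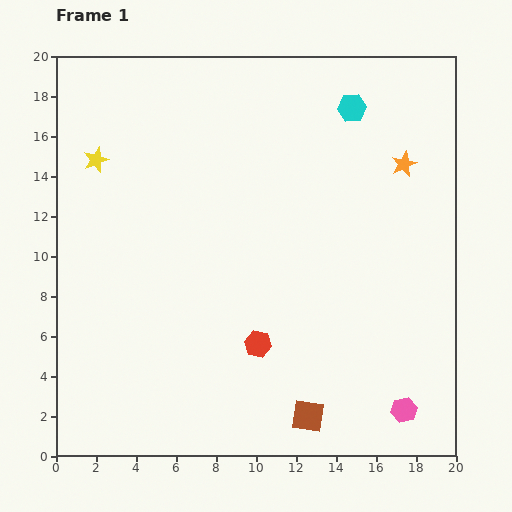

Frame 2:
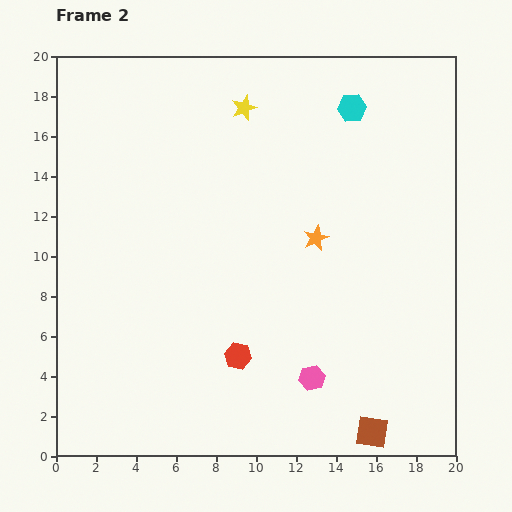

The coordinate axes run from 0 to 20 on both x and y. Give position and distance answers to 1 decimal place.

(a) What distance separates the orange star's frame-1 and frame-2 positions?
5.7

The orange star moved from (17.4, 14.6) to (13.0, 10.9), a distance of √(4.4² + 3.7²) ≈ 5.7.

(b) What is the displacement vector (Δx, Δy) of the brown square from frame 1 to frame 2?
(3.2, -0.8)

The brown square was at (12.6, 2.0) in frame 1 and (15.8, 1.2) in frame 2.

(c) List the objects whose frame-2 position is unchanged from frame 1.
the cyan hexagon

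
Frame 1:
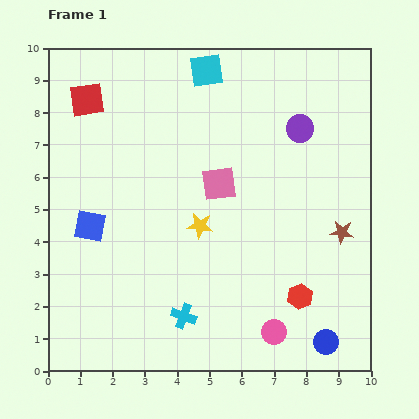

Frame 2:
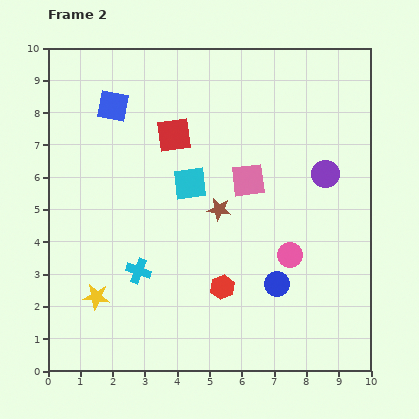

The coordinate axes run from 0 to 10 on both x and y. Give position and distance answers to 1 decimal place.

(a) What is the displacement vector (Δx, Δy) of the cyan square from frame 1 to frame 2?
(-0.5, -3.5)

The cyan square was at (4.9, 9.3) in frame 1 and (4.4, 5.8) in frame 2.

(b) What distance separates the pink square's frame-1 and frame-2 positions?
0.9

The pink square moved from (5.3, 5.8) to (6.2, 5.9), a distance of √(0.9² + 0.1²) ≈ 0.9.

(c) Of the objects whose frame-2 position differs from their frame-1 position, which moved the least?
the pink square

(moved 0.9)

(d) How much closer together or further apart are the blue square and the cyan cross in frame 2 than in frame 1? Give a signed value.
+1.2

Distance in frame 1: 4.0. Distance in frame 2: 5.2.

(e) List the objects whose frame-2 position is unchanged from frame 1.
none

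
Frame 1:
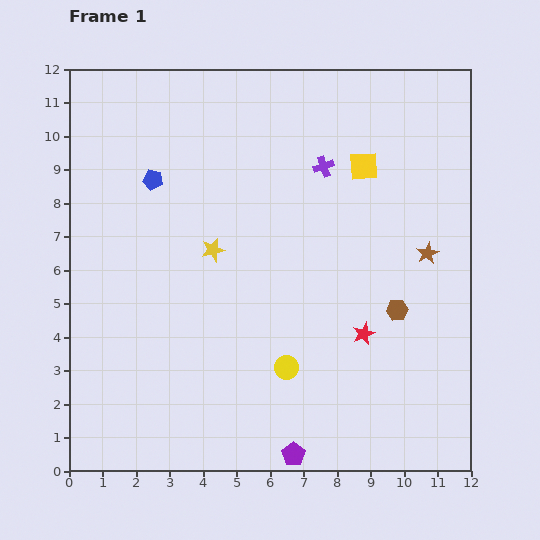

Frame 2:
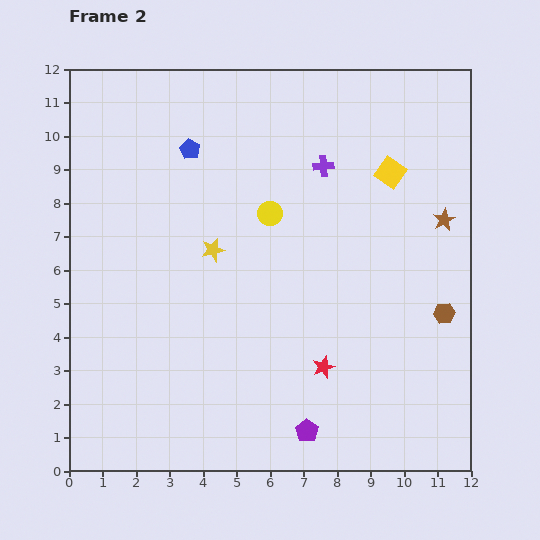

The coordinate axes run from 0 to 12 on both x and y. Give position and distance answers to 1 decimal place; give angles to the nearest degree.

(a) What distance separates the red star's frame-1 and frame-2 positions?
1.6

The red star moved from (8.8, 4.1) to (7.6, 3.1), a distance of √(1.2² + 1.0²) ≈ 1.6.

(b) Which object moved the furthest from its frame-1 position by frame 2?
the yellow circle

(moved 4.6; next 1.6)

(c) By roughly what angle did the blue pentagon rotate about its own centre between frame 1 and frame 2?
18° clockwise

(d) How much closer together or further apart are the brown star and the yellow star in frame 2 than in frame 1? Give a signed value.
+0.6

Distance in frame 1: 6.4. Distance in frame 2: 7.0.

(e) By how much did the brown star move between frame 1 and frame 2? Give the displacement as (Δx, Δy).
(0.5, 1.0)

The brown star was at (10.7, 6.5) in frame 1 and (11.2, 7.5) in frame 2.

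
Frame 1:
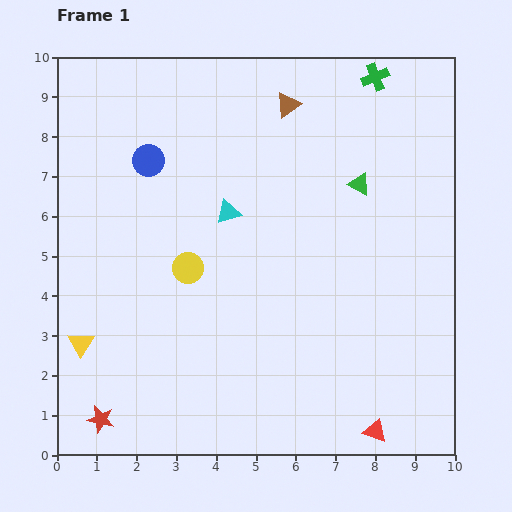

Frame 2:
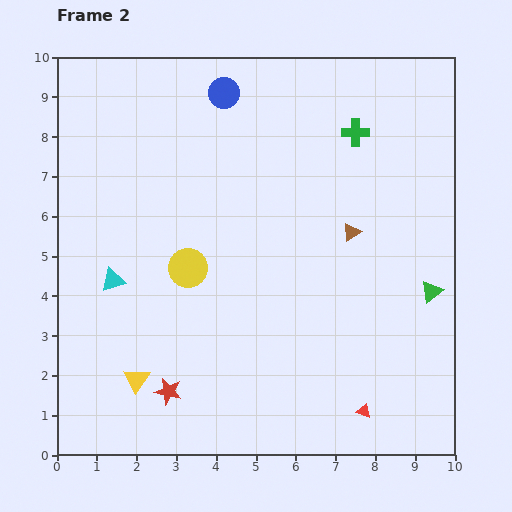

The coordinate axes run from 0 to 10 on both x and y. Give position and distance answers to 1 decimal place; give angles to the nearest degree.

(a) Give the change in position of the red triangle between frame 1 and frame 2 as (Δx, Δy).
(-0.3, 0.5)

The red triangle was at (8.0, 0.6) in frame 1 and (7.7, 1.1) in frame 2.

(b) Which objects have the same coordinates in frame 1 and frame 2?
the yellow circle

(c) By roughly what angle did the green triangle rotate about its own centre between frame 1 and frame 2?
54° clockwise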